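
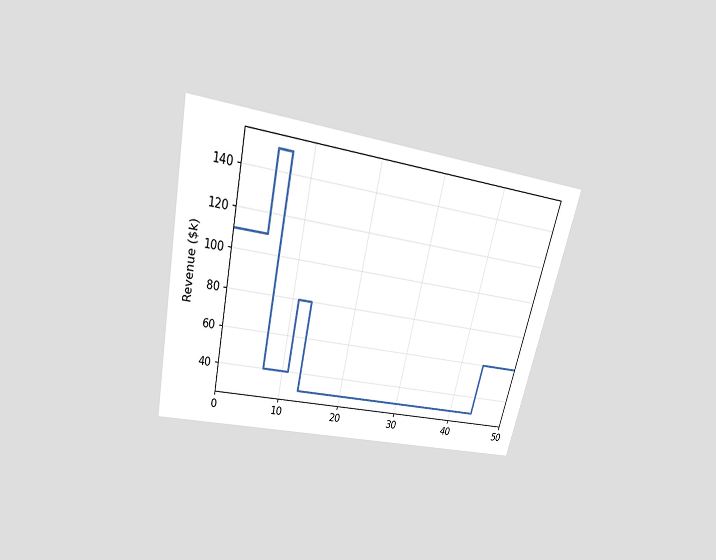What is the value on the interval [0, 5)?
$110k

The chart is tilted about 13° clockwise and viewed slightly from above. On [0, 5) the step sits at $110k.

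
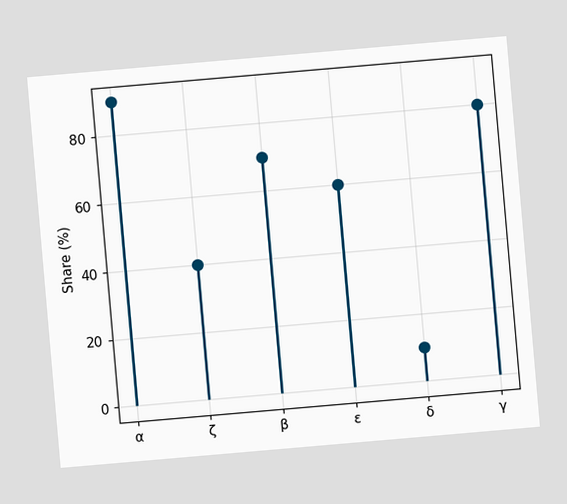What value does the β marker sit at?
The chart is tilted about 5° counter-clockwise. The β marker sits at 70%.

70%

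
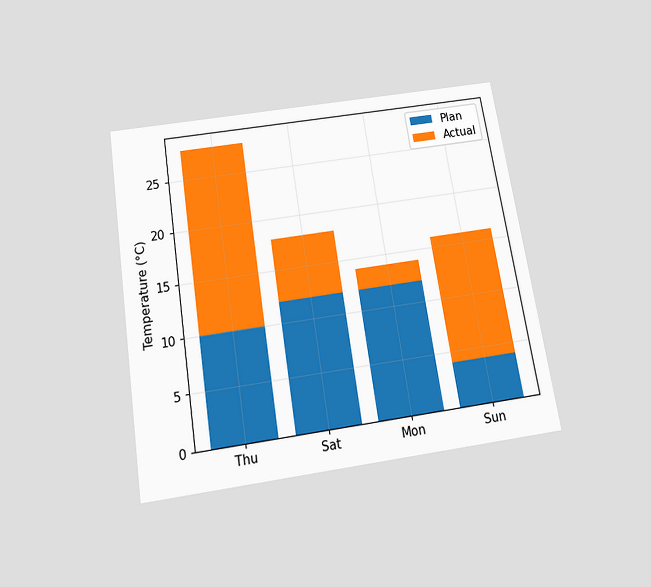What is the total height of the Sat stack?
18°C

The chart is tilted about 9° counter-clockwise and viewed slightly from below. The Sat stack's top reaches 18°C on the y-axis.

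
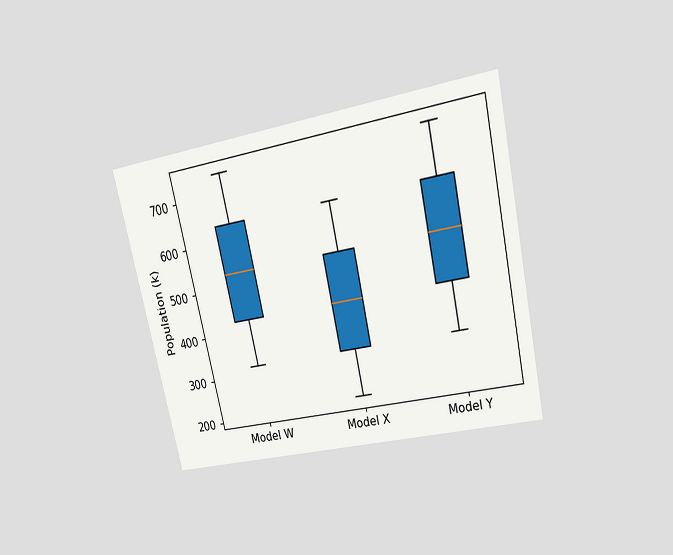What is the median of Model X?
424k

The chart is tilted about 13° counter-clockwise and viewed at a slight angle. The median line in the Model X box sits at 424k.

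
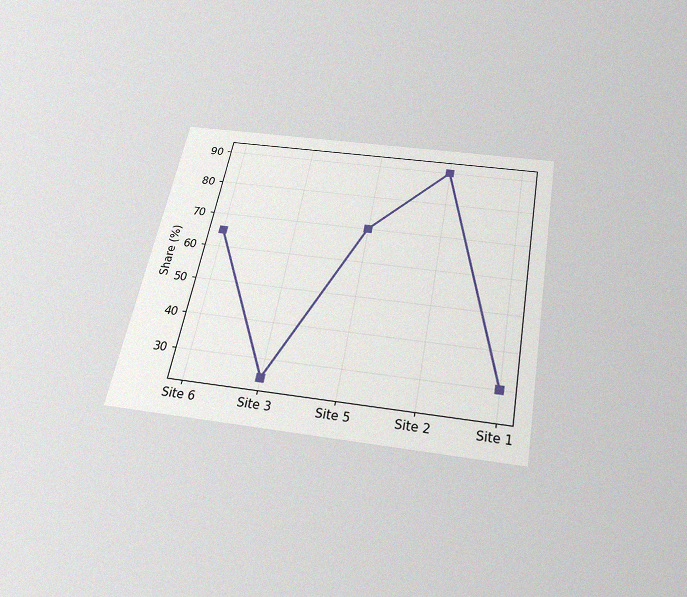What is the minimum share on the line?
25%

The chart is tilted about 11° clockwise and viewed slightly from below, with some photo noise. The lowest point is at Site 3, and reading across to the y-axis gives 25%.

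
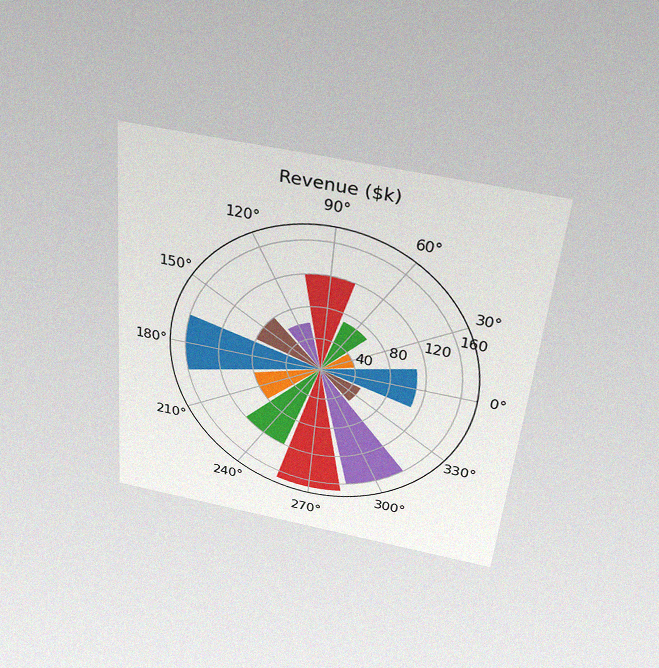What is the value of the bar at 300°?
$160k

The chart is tilted about 5° clockwise and viewed slightly from above, with some photo noise. The bar at 300° reaches $160k on the radial axis.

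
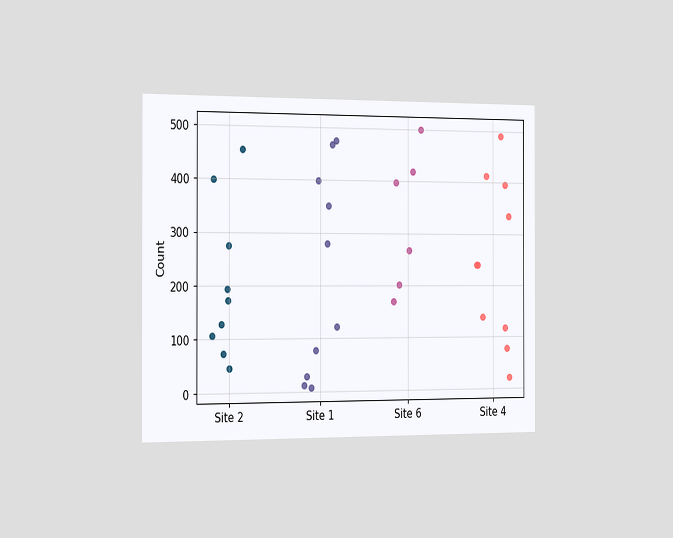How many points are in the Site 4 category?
10

The chart is viewed slightly from the left. Counting the markers in the Site 4 column gives 10.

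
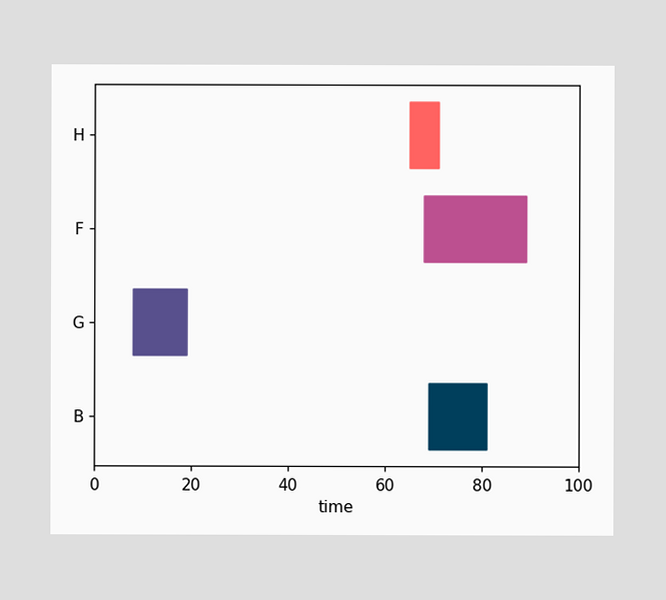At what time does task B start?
69

The B bar begins at t=69.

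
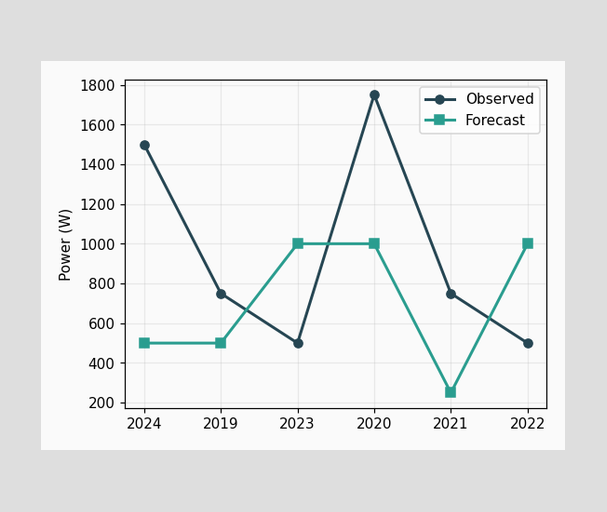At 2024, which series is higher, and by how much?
At 2024, Observed sits above the other line by 1000W.

Observed, by 1000W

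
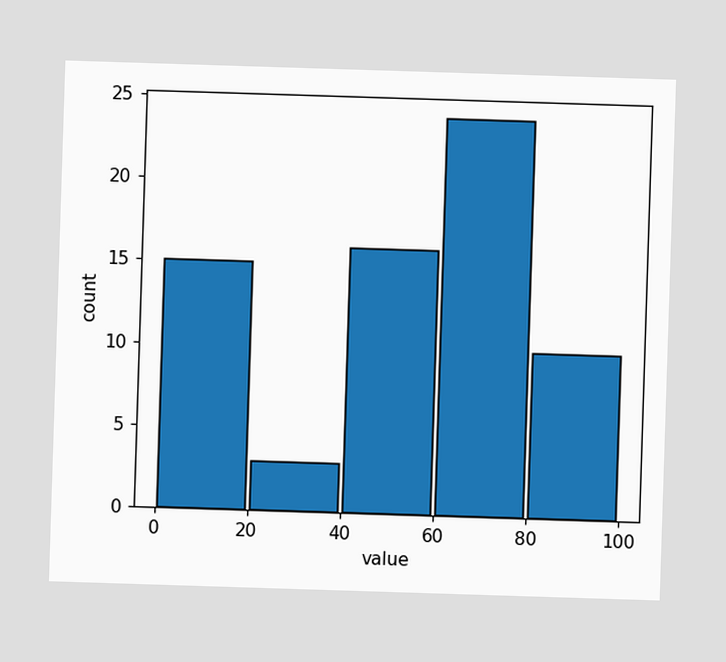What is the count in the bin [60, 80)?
The [60, 80) bin has height 24.

24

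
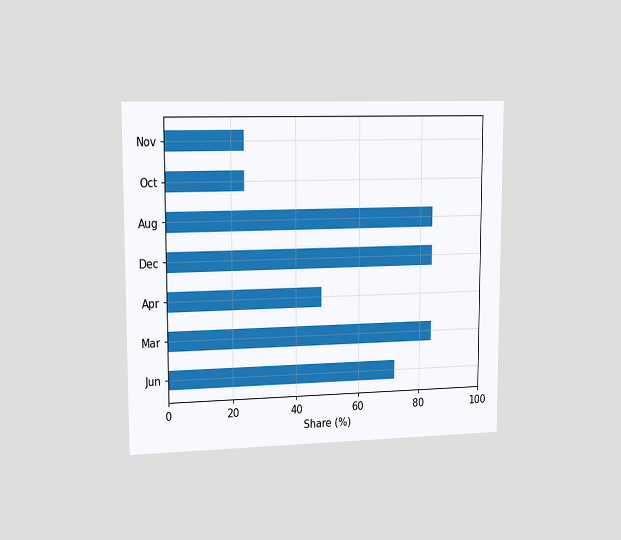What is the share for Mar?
84%

The chart is viewed slightly from the left. Reading along the chart's x-axis, the Mar bar reaches 84%.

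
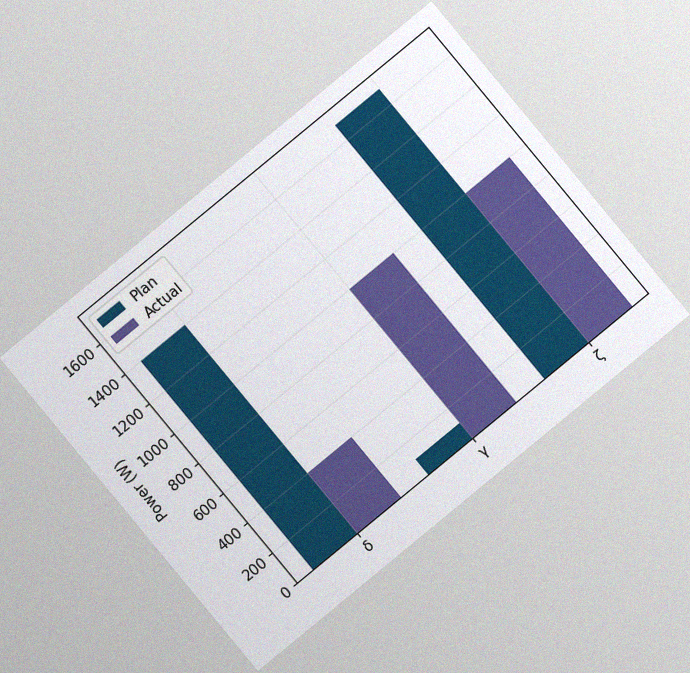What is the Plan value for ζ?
The chart is tilted about 40° counter-clockwise, with some photo noise. The Plan bar at ζ reaches 1700W on the y-axis.

1700W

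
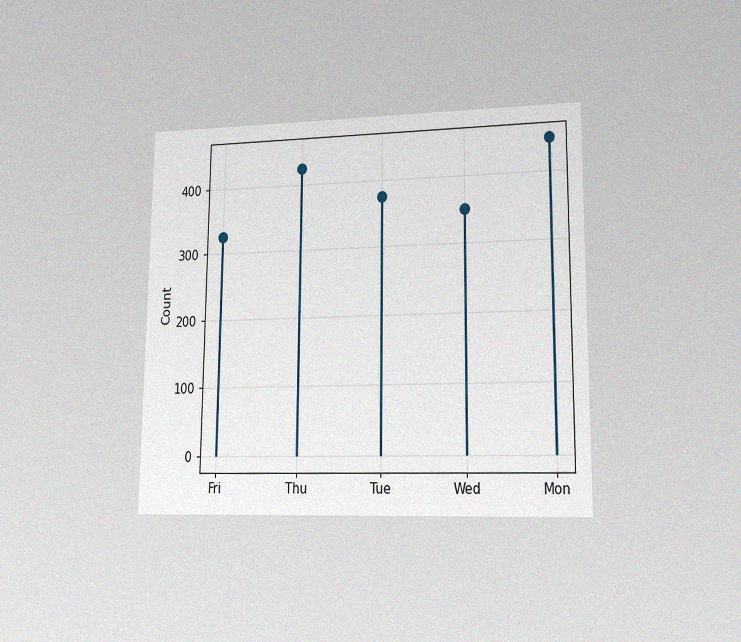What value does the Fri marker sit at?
325

The chart is viewed at a slight angle, with some photo noise. The Fri marker sits at 325.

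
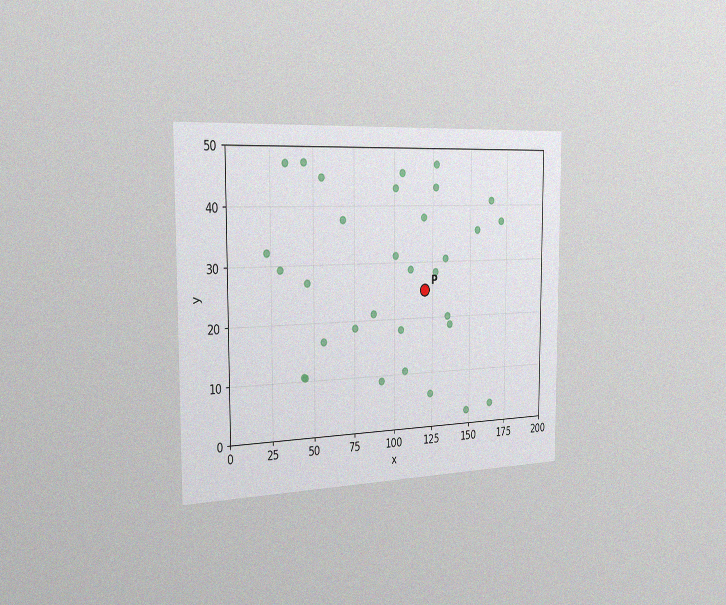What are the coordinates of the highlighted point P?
The chart is viewed slightly from the left, with some photo noise. Following the gridlines from P to each axis, P sits at (120, 25).

(120, 25)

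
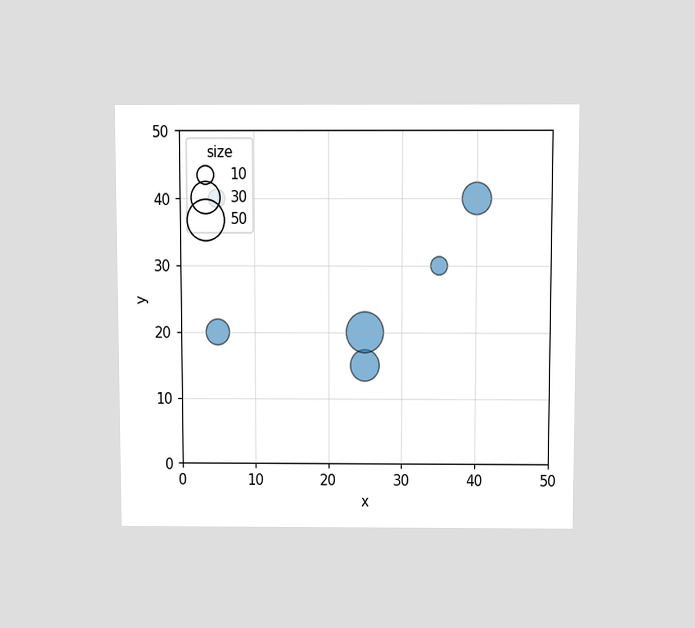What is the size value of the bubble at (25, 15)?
30

The chart is viewed slightly from above. Matching the bubble at (25, 15) against the size legend gives 30.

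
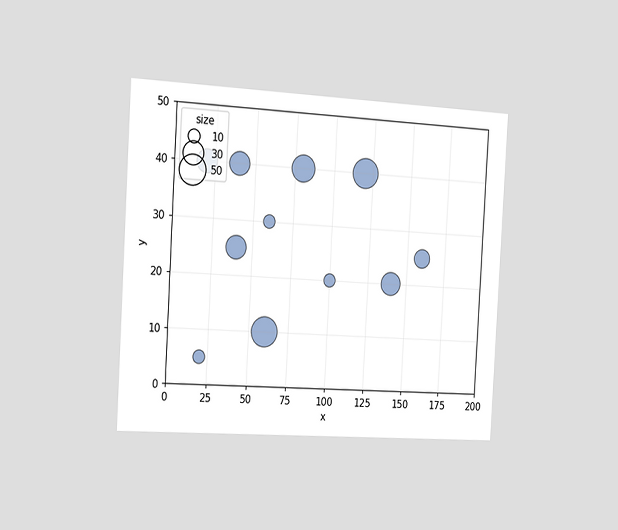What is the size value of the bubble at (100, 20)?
The chart is tilted about 3° clockwise and viewed slightly from the left. Matching the bubble at (100, 20) against the size legend gives 10.

10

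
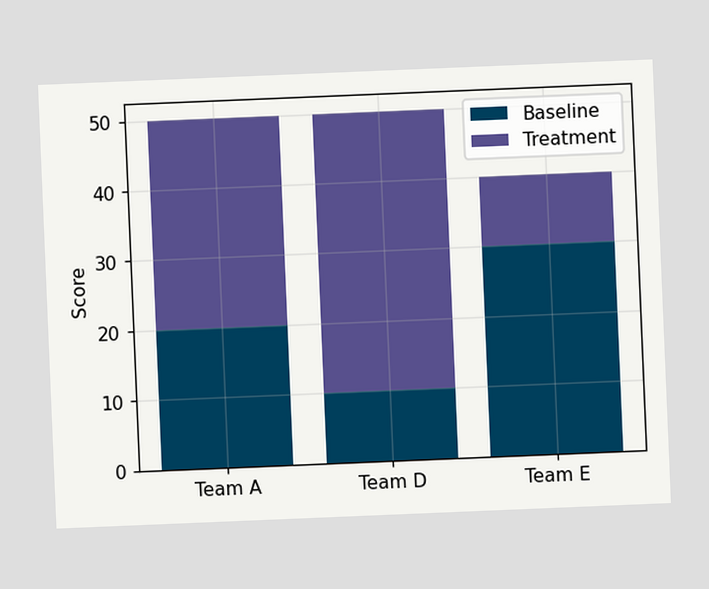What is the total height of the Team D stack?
The chart is tilted about 2° counter-clockwise. The Team D stack's top reaches 50 on the y-axis.

50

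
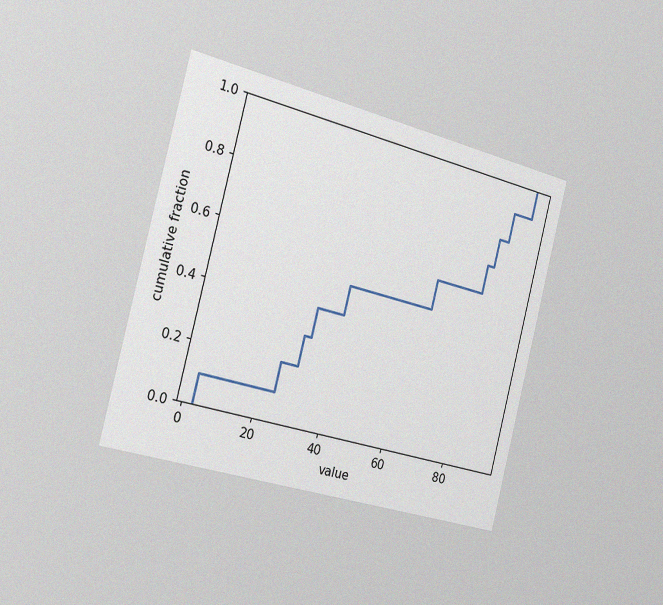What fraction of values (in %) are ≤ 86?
The chart is tilted about 14° clockwise and viewed slightly from the left, with some photo noise. At x=86 the ECDF step is at 90%.

90%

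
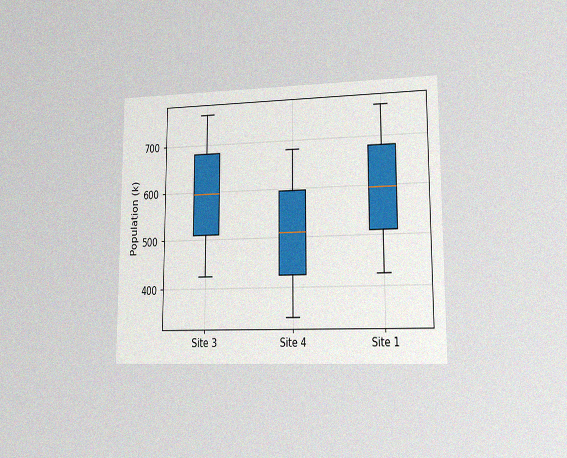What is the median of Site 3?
595k

The chart is viewed at a slight angle, with some photo noise. The median line in the Site 3 box sits at 595k.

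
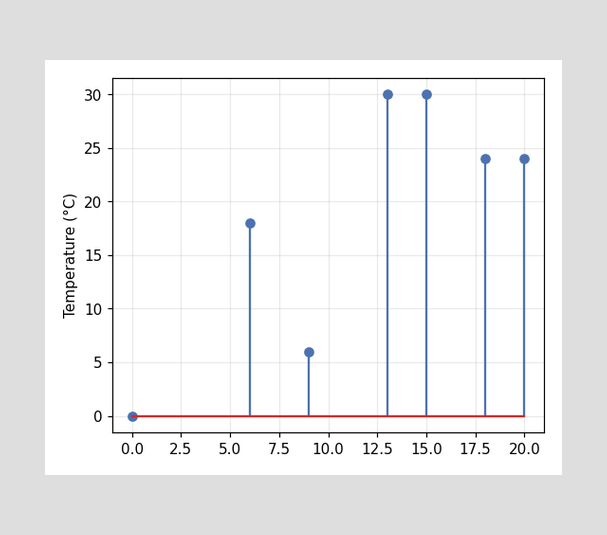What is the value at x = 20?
24°C

The stem at x=20 reaches 24°C.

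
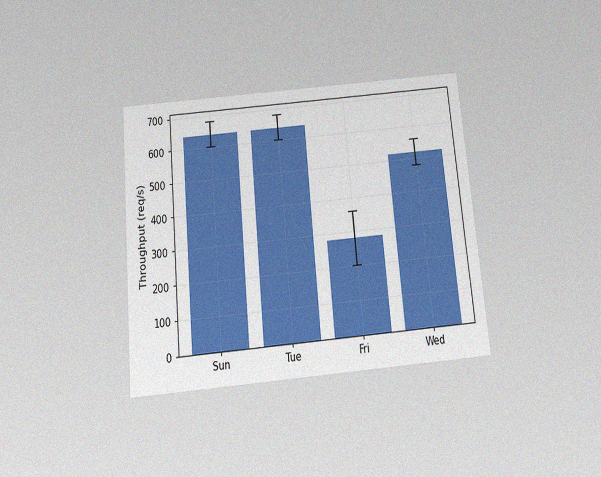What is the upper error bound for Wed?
560req/s

The chart is tilted about 5° counter-clockwise and viewed slightly from below, with some photo noise. The Wed bar's upper whisker reaches 560req/s.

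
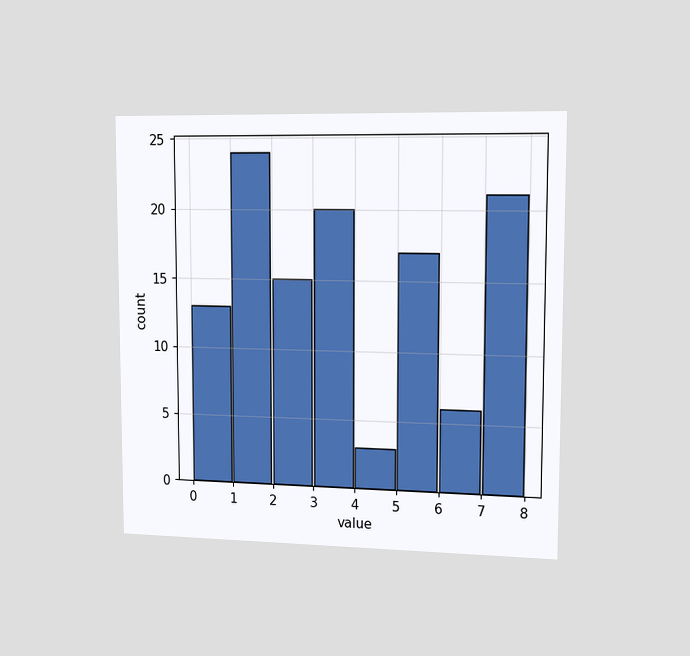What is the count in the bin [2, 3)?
The chart is viewed slightly from the right. The [2, 3) bin has height 15.

15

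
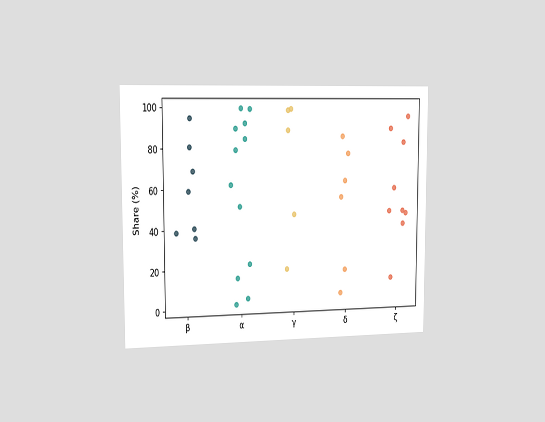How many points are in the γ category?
The chart is viewed slightly from the left. Counting the markers in the γ column gives 5.

5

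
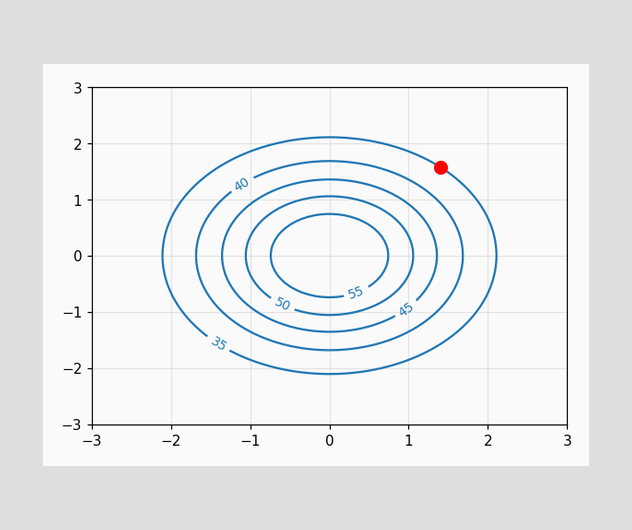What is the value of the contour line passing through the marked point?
The marked point sits on the contour labelled 35.

35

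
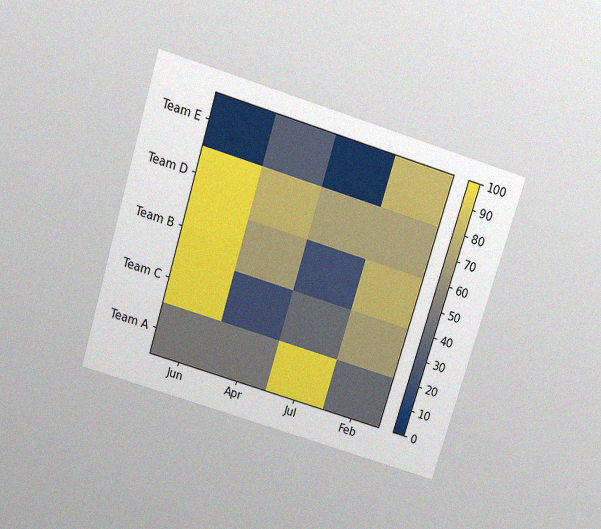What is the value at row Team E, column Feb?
80

The chart is tilted about 17° clockwise and viewed slightly from above, with some photo noise. Matching cell (Team E, Feb) against the colorbar gives 80.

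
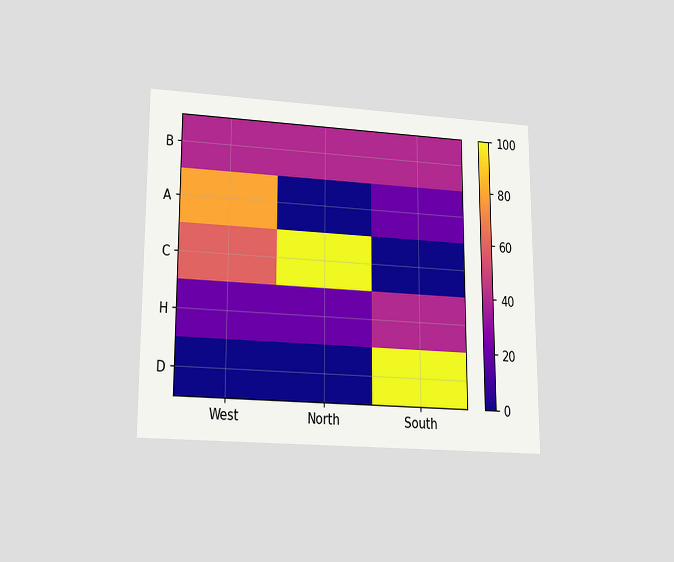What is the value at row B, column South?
40

The chart is viewed slightly from below. Matching cell (B, South) against the colorbar gives 40.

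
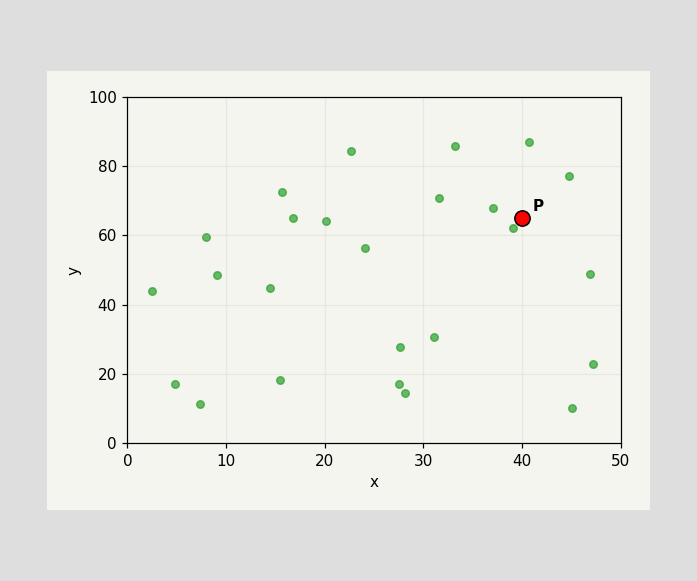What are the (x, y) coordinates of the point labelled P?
(40, 65)

Following the gridlines from P to each axis, P sits at (40, 65).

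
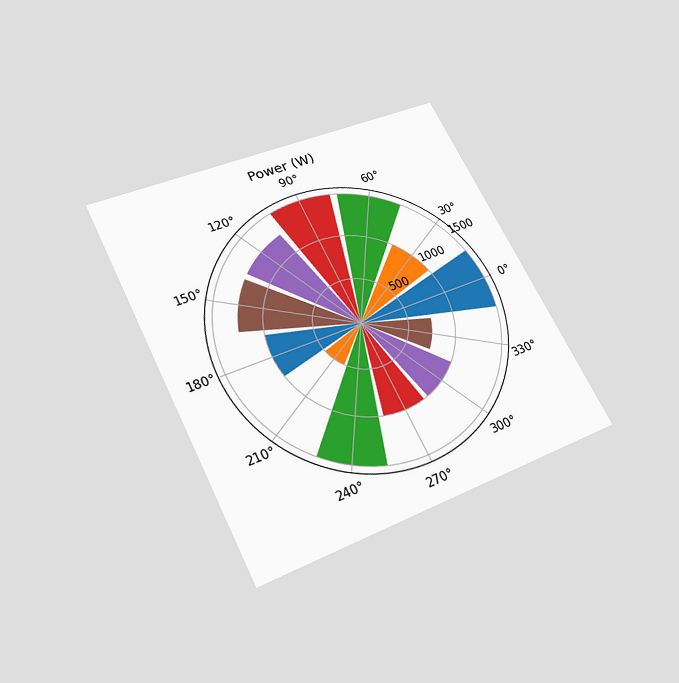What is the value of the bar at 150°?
The chart is tilted about 26° counter-clockwise and viewed slightly from below. The bar at 150° reaches 1250W on the radial axis.

1250W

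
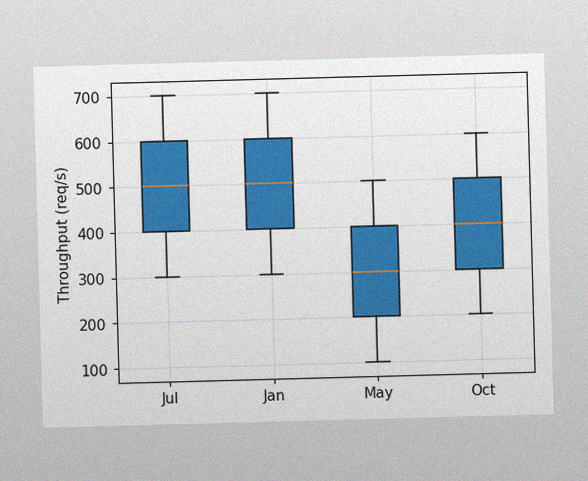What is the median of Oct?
400req/s

The image has some photo noise and uneven lighting. The median line in the Oct box sits at 400req/s.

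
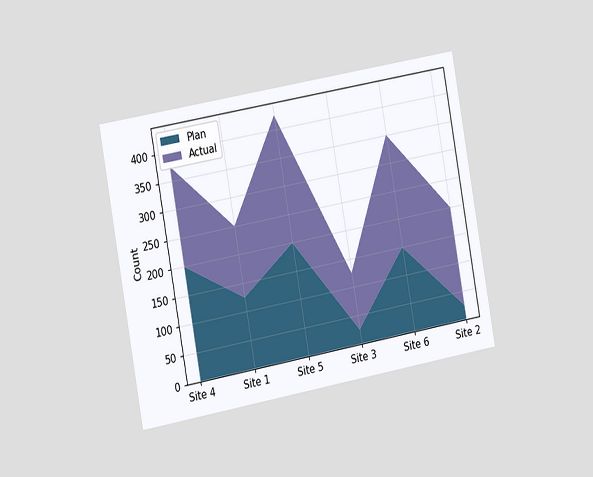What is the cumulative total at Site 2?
200

The chart is tilted about 10° counter-clockwise and viewed slightly from the left. The stacked total at Site 2 reaches 200.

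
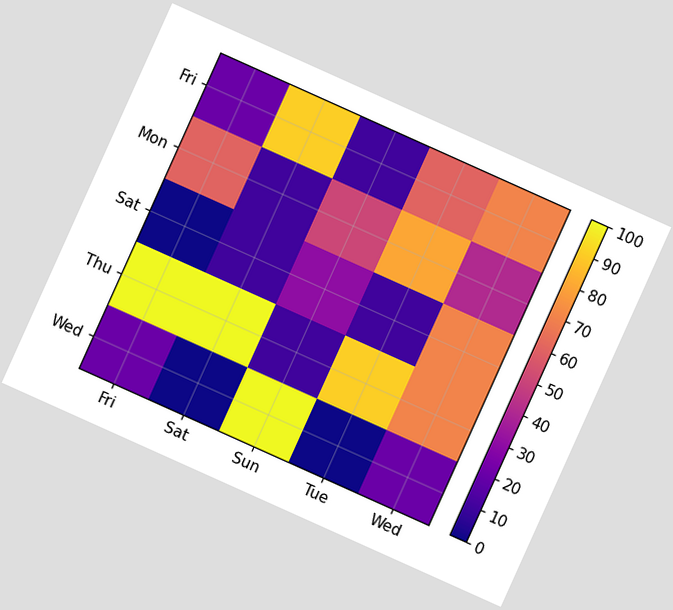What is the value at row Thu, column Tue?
90

The chart is tilted about 24° clockwise. Matching cell (Thu, Tue) against the colorbar gives 90.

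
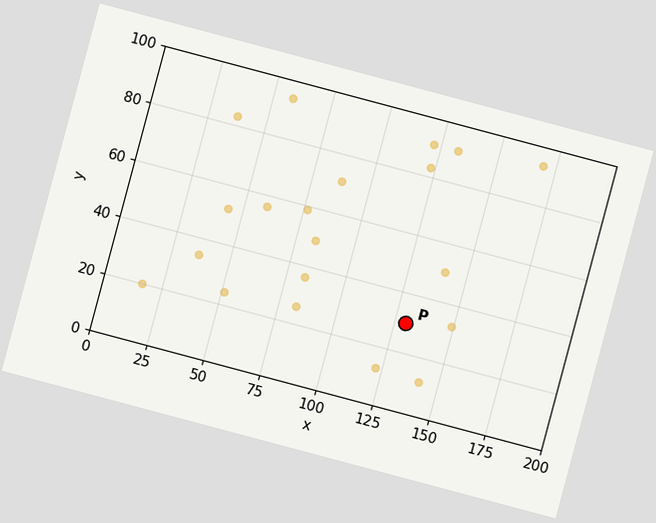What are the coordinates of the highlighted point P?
The chart is tilted about 15° clockwise. Following the gridlines from P to each axis, P sits at (130, 30).

(130, 30)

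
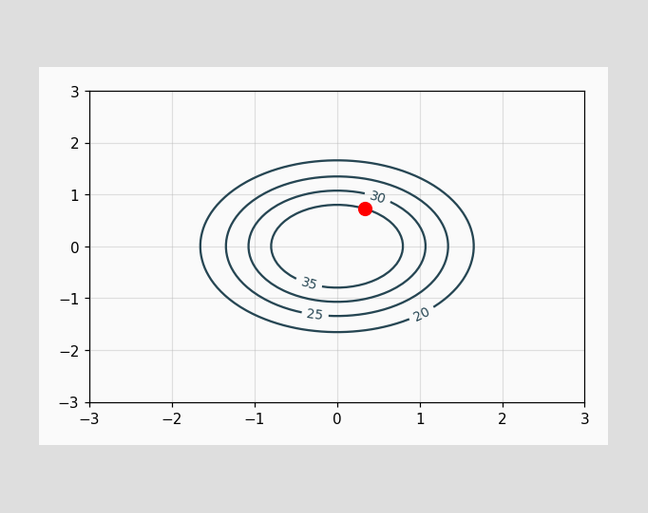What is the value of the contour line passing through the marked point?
The marked point sits on the contour labelled 35.

35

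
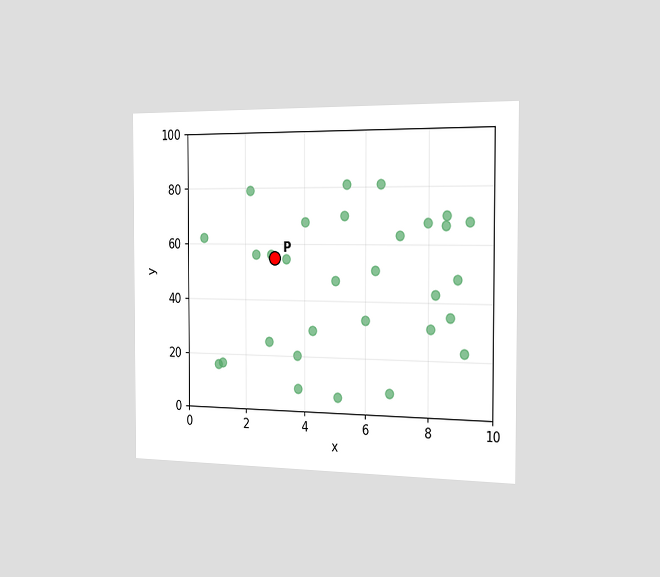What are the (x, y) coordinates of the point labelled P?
(3, 55)

The chart is viewed slightly from the right. Following the gridlines from P to each axis, P sits at (3, 55).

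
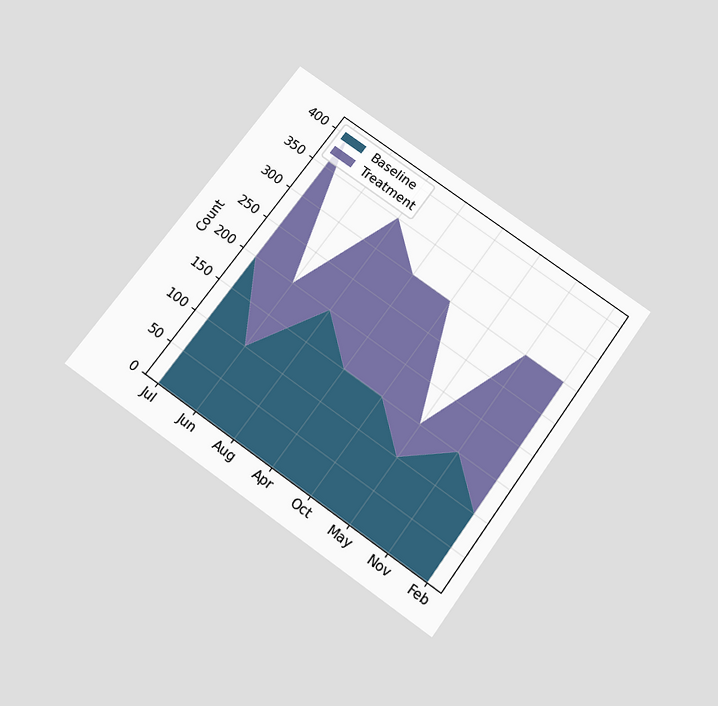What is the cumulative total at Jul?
400

The chart is tilted about 36° clockwise and viewed slightly from below. The stacked total at Jul reaches 400.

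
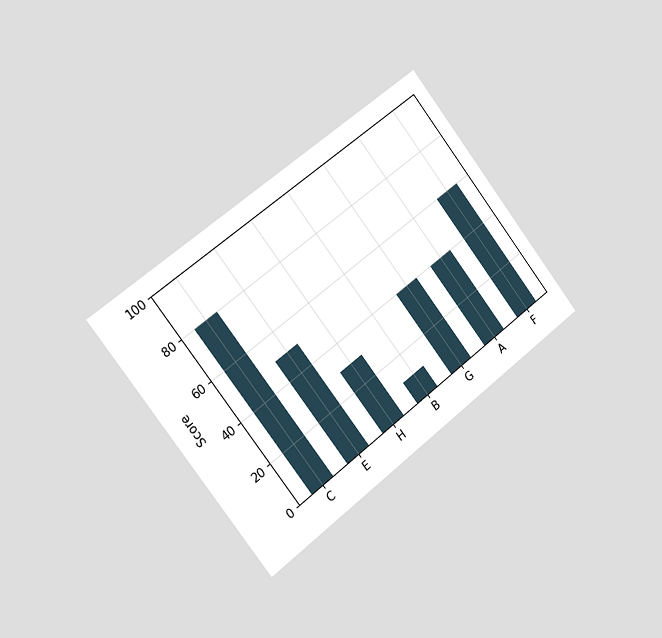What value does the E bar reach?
The chart is tilted about 38° counter-clockwise and viewed slightly from the left. Reading along the chart's y-axis, the E bar reaches 50.

50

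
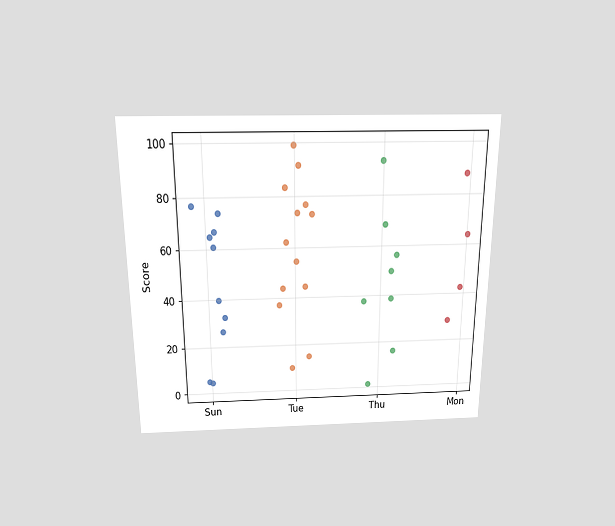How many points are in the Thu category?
8

The chart is viewed slightly from above. Counting the markers in the Thu column gives 8.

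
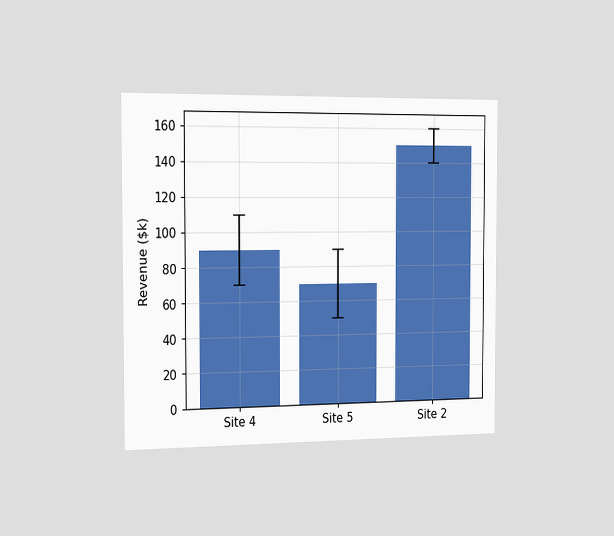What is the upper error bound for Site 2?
$160k

The chart is viewed slightly from the left. The Site 2 bar's upper whisker reaches $160k.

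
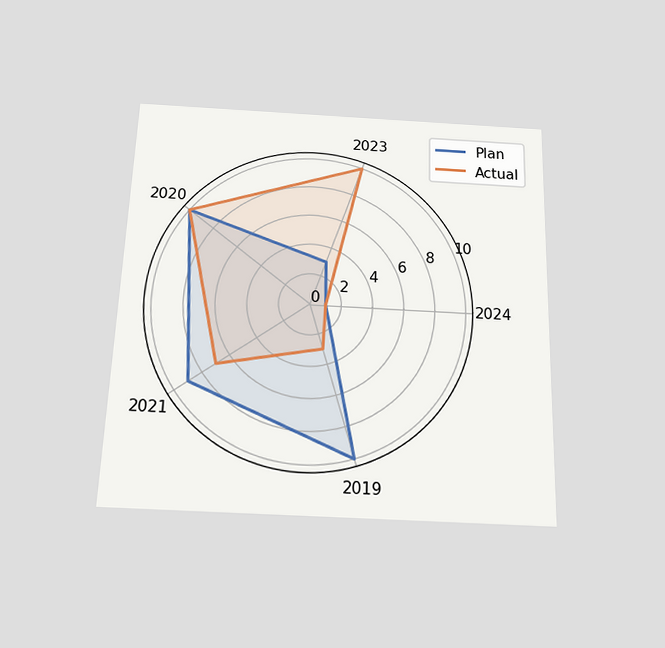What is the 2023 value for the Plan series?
The chart is viewed slightly from below. On the 2023 axis, Plan reaches 3.

3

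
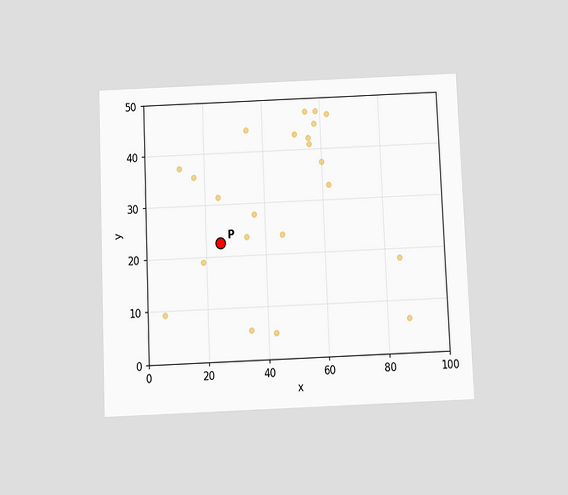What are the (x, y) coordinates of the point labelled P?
The chart is tilted about 2° counter-clockwise and viewed slightly from below. Following the gridlines from P to each axis, P sits at (25, 22.5).

(25, 22.5)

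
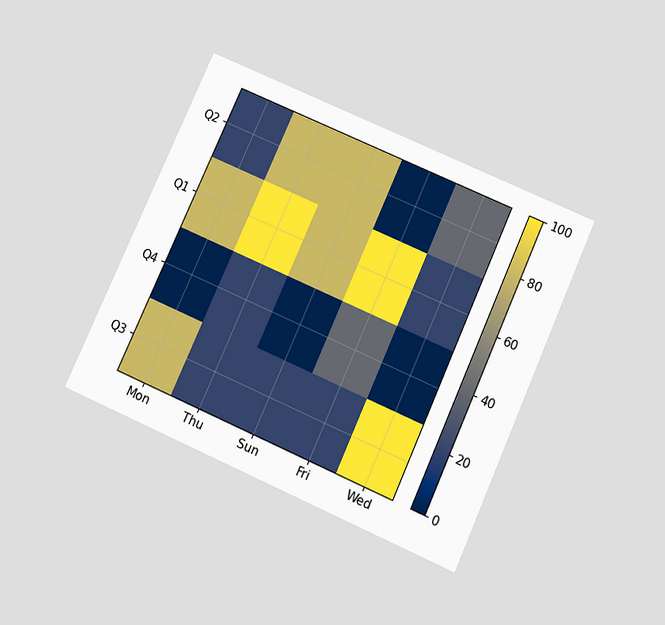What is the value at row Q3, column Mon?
80

The chart is tilted about 24° clockwise and viewed slightly from below. Matching cell (Q3, Mon) against the colorbar gives 80.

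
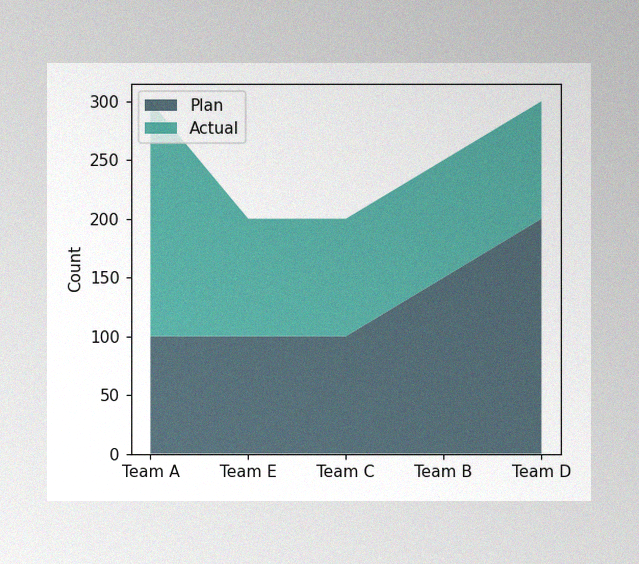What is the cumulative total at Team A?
The image has some photo noise and uneven lighting. The stacked total at Team A reaches 300.

300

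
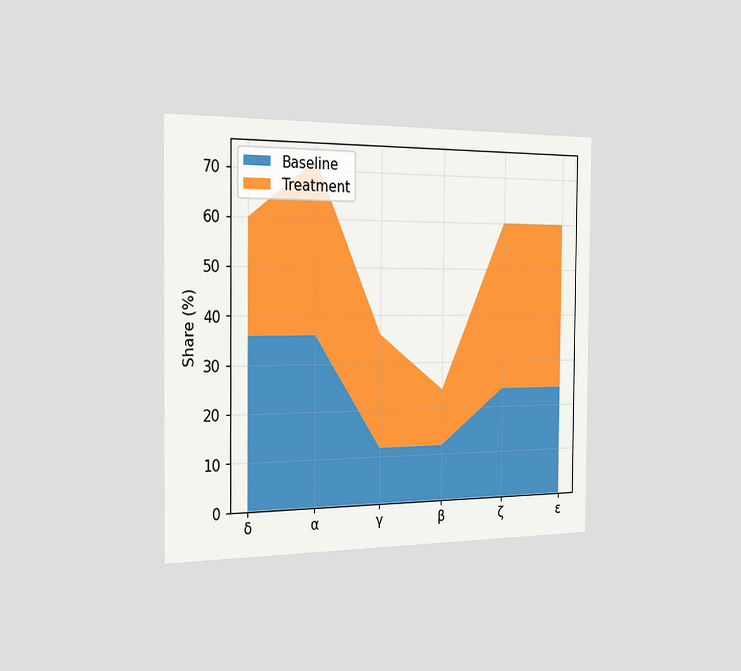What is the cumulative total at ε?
The chart is viewed slightly from the left. The stacked total at ε reaches 60%.

60%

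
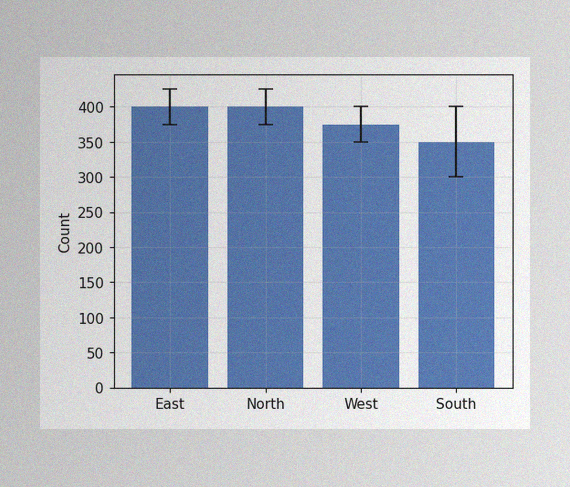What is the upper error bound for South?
The image has some photo noise and uneven lighting. The South bar's upper whisker reaches 400.

400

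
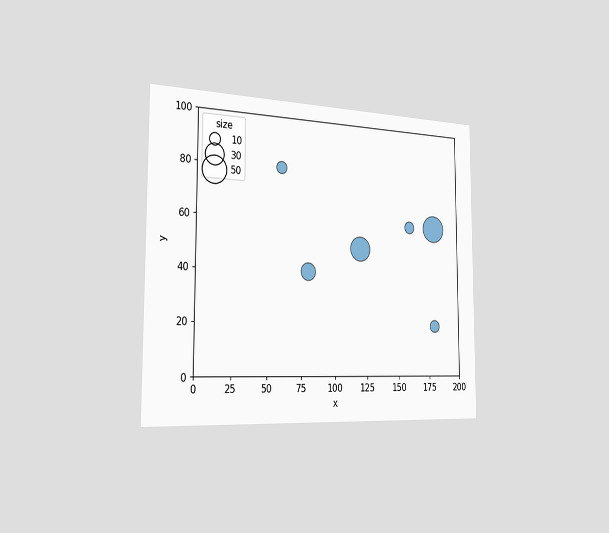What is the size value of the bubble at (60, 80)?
10

The chart is viewed slightly from the left. Matching the bubble at (60, 80) against the size legend gives 10.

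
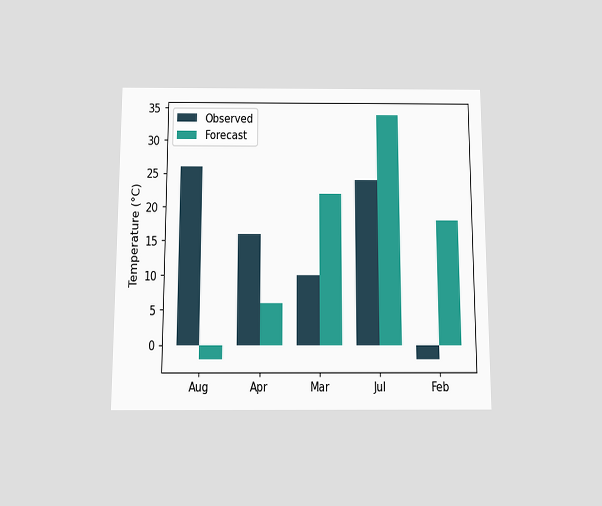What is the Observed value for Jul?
24°C

The chart is viewed slightly from below. The Observed bar at Jul reaches 24°C on the y-axis.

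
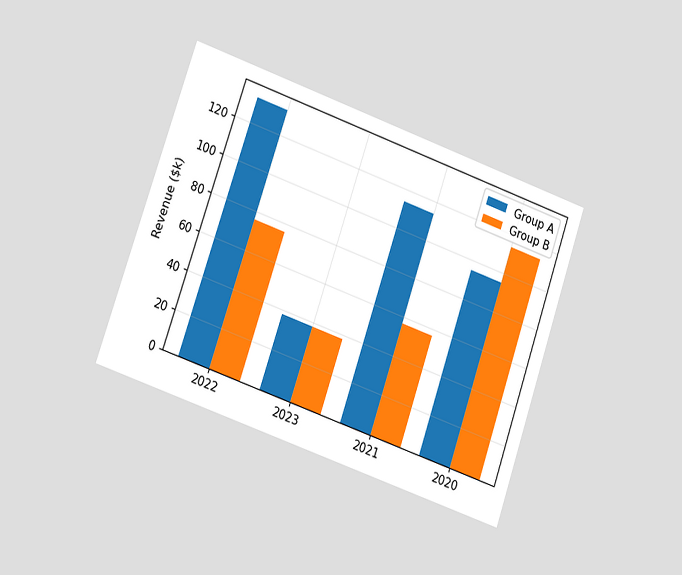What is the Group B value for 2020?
The chart is tilted about 19° clockwise and viewed at a slight angle. The Group B bar at 2020 reaches $114k on the y-axis.

$114k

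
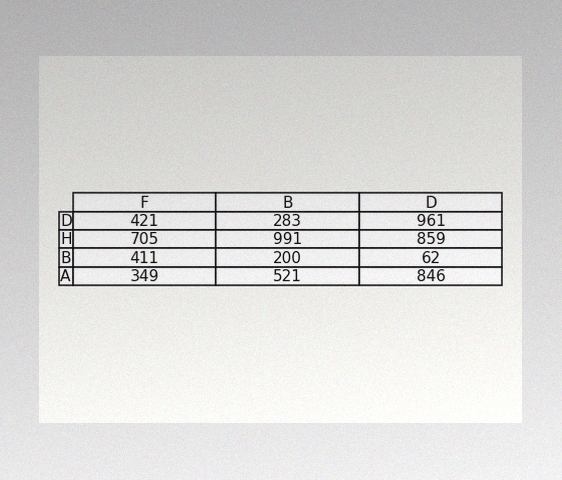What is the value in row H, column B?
991

The image has some photo noise and uneven lighting. The (H, B) cell reads 991.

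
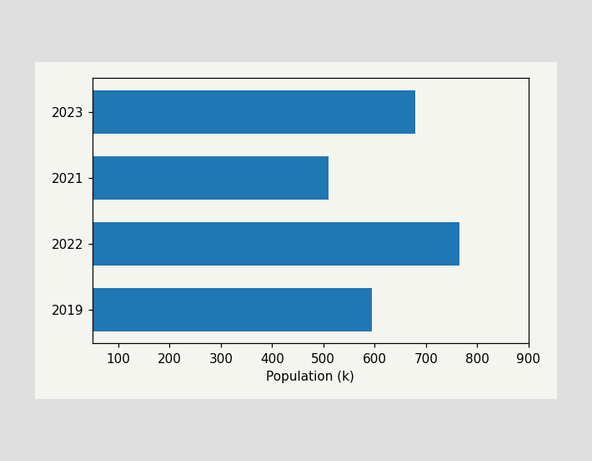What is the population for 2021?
510k

Reading along the chart's x-axis, the 2021 bar reaches 510k.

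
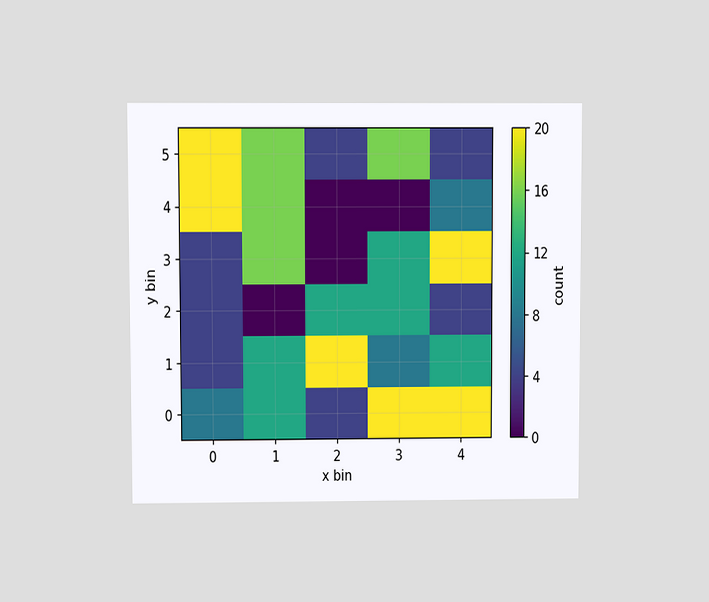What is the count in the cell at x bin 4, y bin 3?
The chart is viewed at a slight angle. Matching the cell (4, 3) against the colorbar gives 20.

20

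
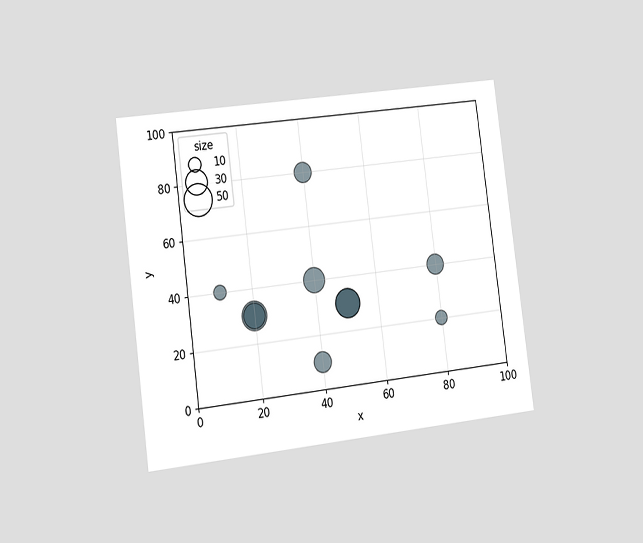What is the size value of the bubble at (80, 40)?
20

The chart is tilted about 7° counter-clockwise and viewed slightly from the left. Matching the bubble at (80, 40) against the size legend gives 20.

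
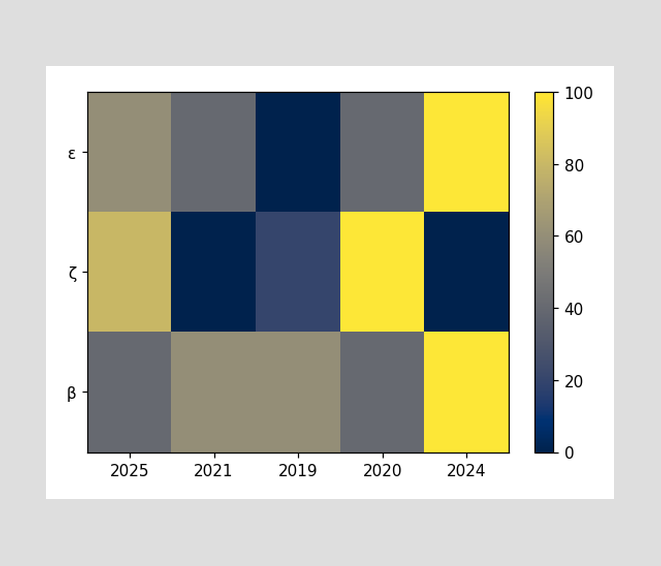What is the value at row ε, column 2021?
40

Matching cell (ε, 2021) against the colorbar gives 40.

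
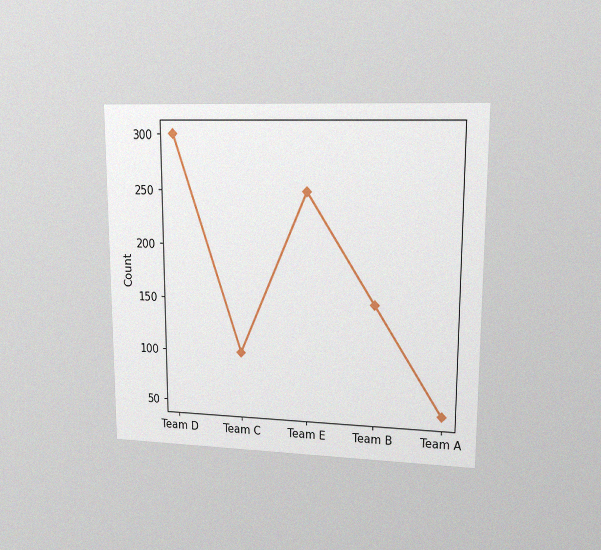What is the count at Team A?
50

The chart is viewed at a slight angle, with some photo noise. At Team A, the line is at 50.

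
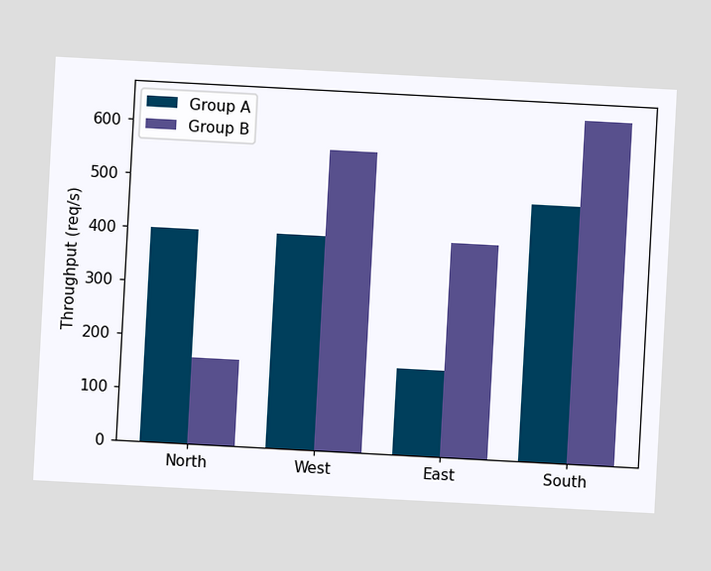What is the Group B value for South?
640req/s

The chart is tilted about 3° clockwise. The Group B bar at South reaches 640req/s on the y-axis.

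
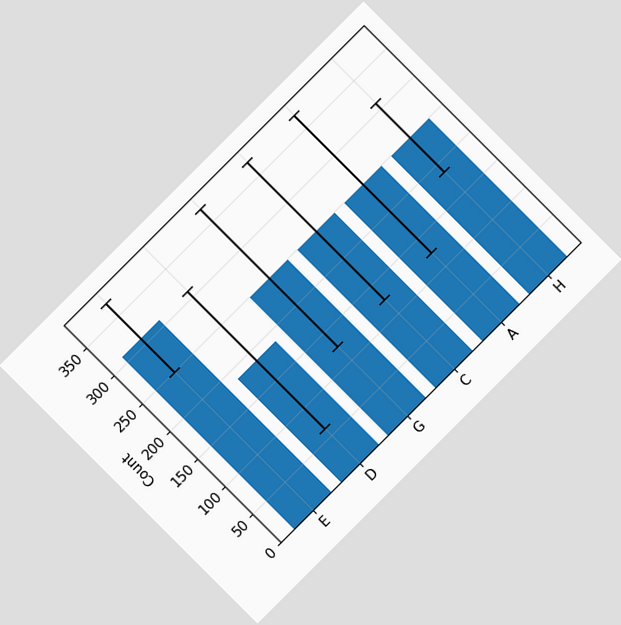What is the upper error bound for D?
310

The chart is tilted about 45° counter-clockwise. The D bar's upper whisker reaches 310.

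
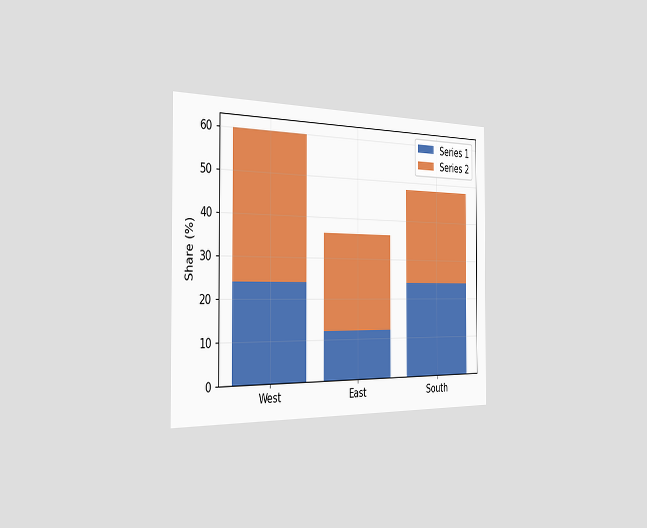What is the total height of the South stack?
48%

The chart is viewed slightly from the left. The South stack's top reaches 48% on the y-axis.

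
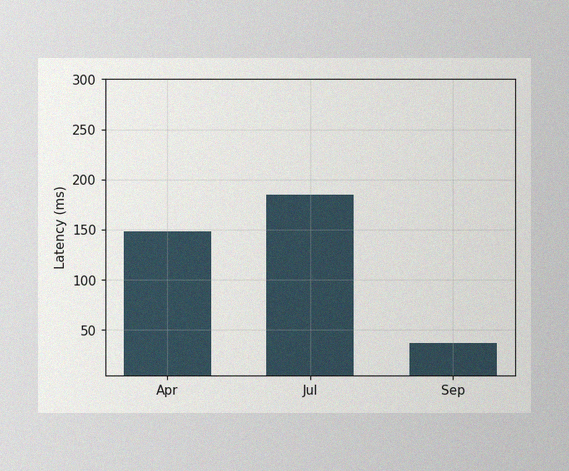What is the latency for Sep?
37ms

The image has some photo noise and uneven lighting. Reading along the chart's y-axis, the Sep bar reaches 37ms.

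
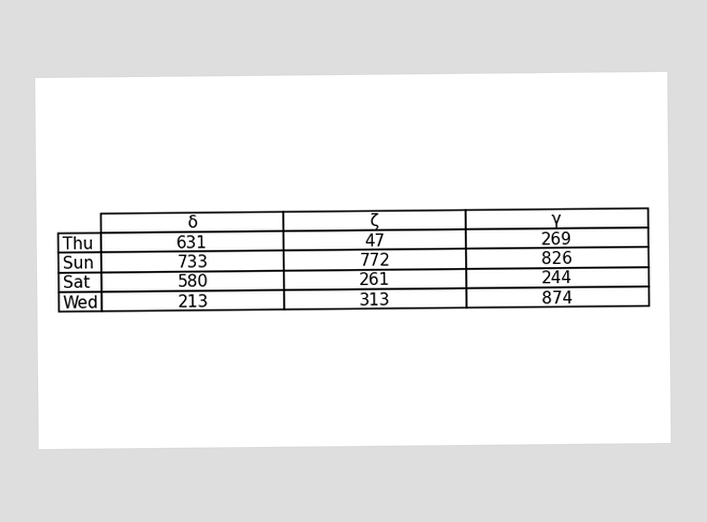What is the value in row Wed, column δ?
213

The (Wed, δ) cell reads 213.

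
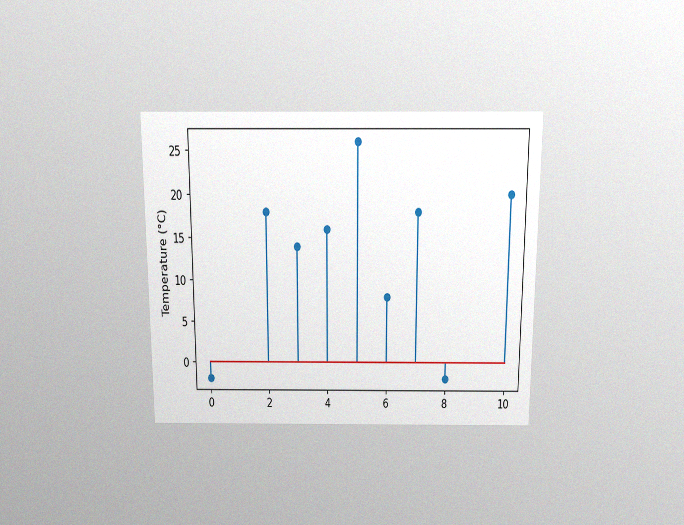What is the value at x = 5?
26°C

The chart is viewed slightly from above, with some photo noise. The stem at x=5 reaches 26°C.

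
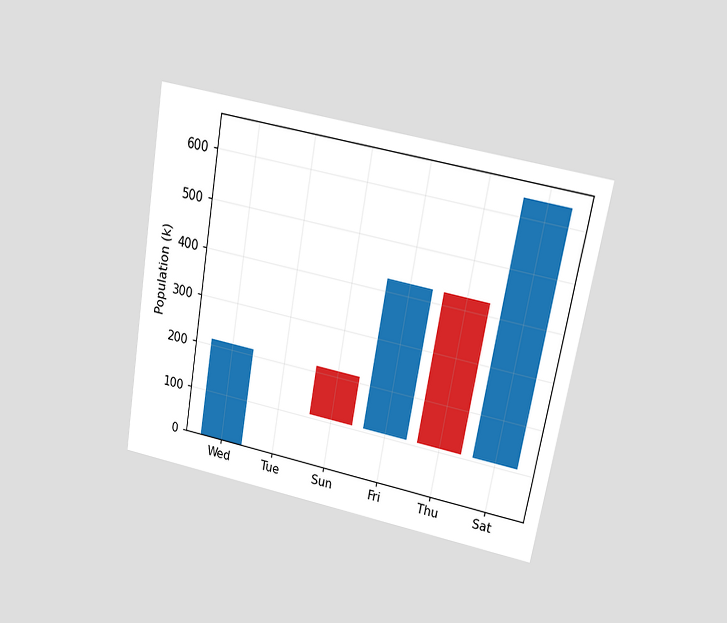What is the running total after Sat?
636k

The chart is tilted about 10° clockwise and viewed at a slight angle. After Sat the running total reaches 636k.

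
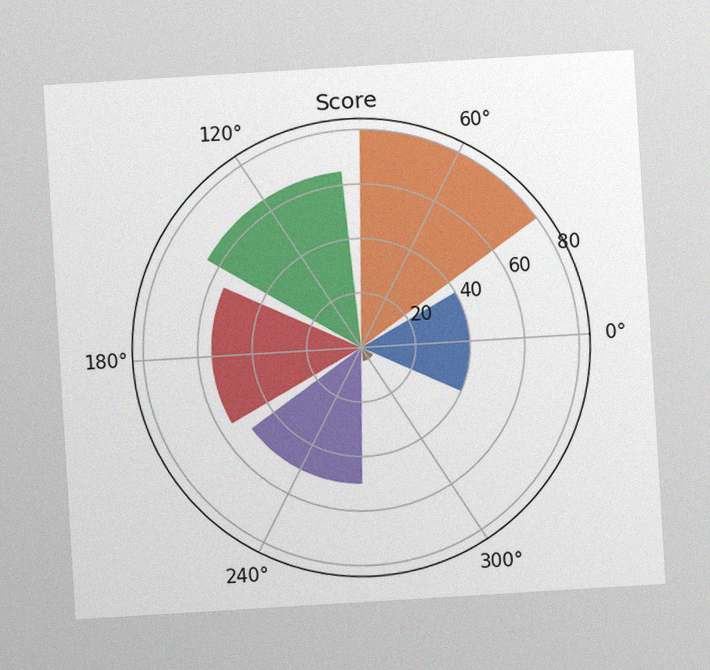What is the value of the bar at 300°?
5

The chart is tilted about 3° counter-clockwise, with some photo noise. The bar at 300° reaches 5 on the radial axis.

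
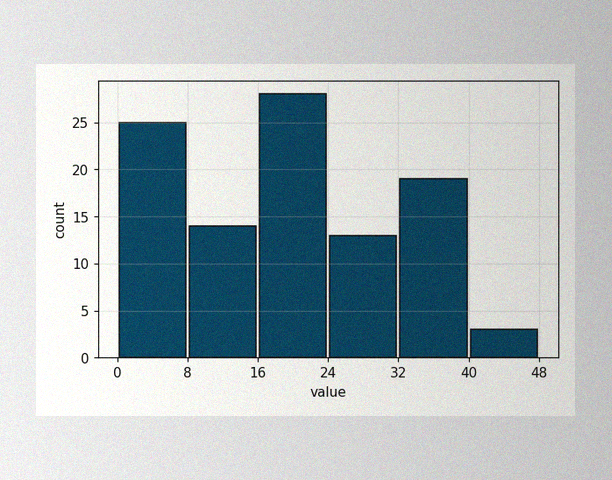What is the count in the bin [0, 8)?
25

The image has some photo noise and uneven lighting. The [0, 8) bin has height 25.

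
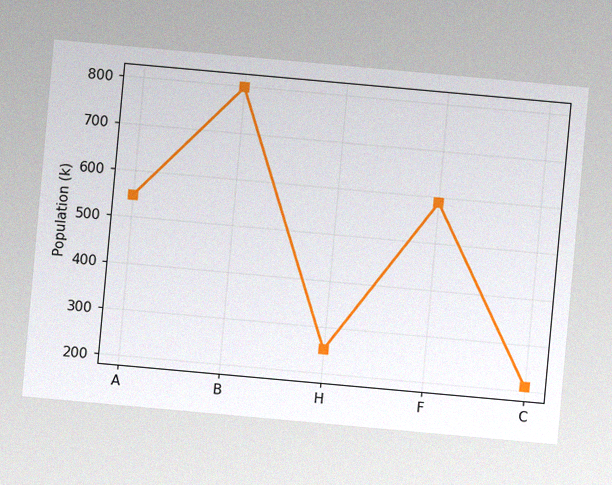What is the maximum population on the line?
The chart is tilted about 5° clockwise, with some photo noise. The highest point is at B, and reading across to the y-axis gives 798k.

798k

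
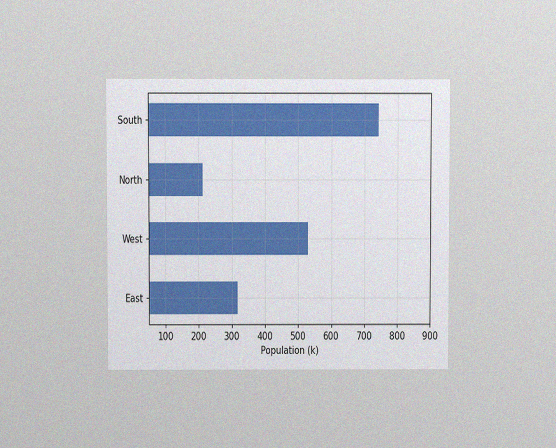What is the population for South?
742k

The chart is viewed at a slight angle, with some photo noise. Reading along the chart's x-axis, the South bar reaches 742k.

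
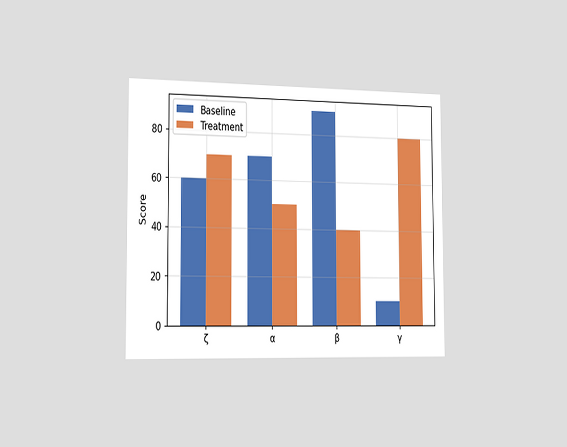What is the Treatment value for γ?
The chart is viewed slightly from the left. The Treatment bar at γ reaches 80 on the y-axis.

80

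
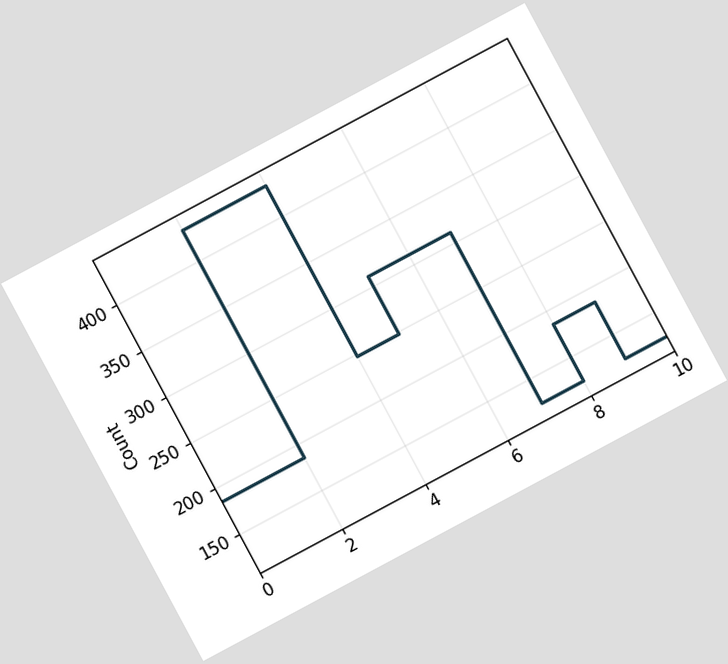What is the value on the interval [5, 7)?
The chart is tilted about 28° counter-clockwise. On [5, 7) the step sits at 310.

310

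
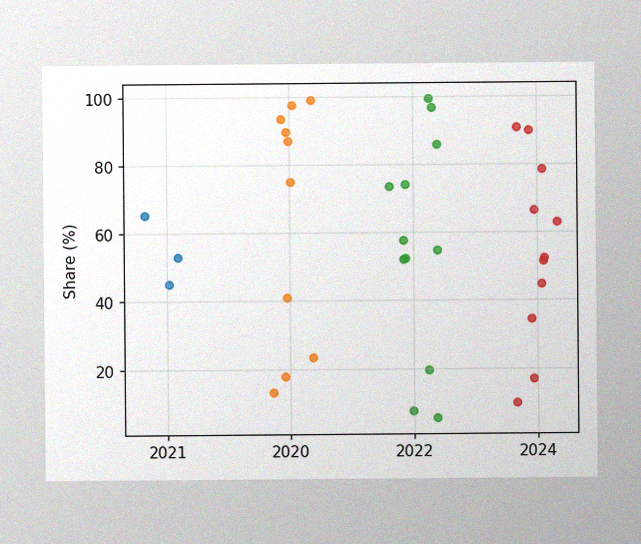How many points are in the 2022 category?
12

The image has some photo noise and uneven lighting. Counting the markers in the 2022 column gives 12.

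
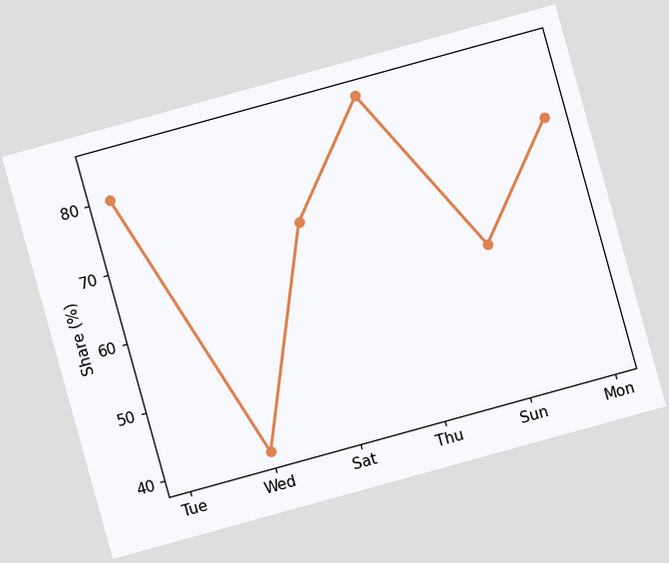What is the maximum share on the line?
85%

The chart is tilted about 15° counter-clockwise. The highest point is at Thu, and reading across to the y-axis gives 85%.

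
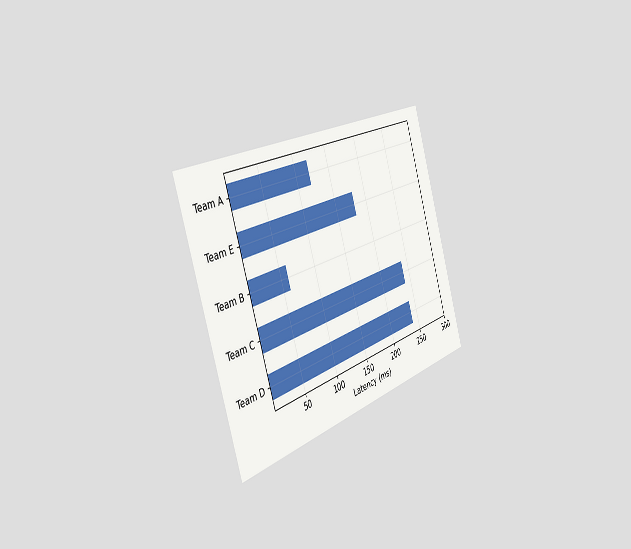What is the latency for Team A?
The chart is tilted about 18° counter-clockwise and viewed slightly from the left. Reading along the chart's x-axis, the Team A bar reaches 120ms.

120ms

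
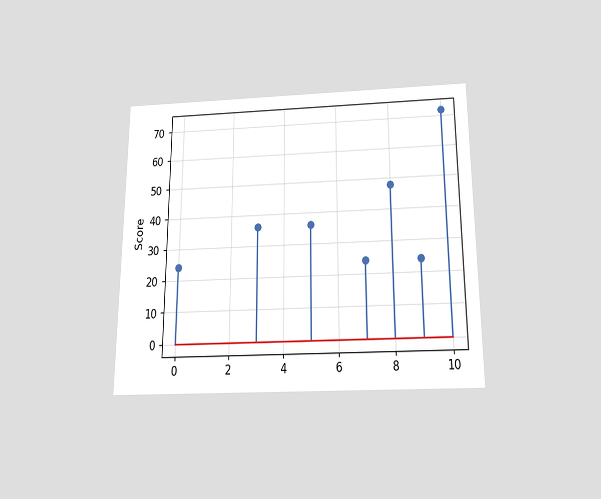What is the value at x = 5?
The chart is viewed slightly from below. The stem at x=5 reaches 36.

36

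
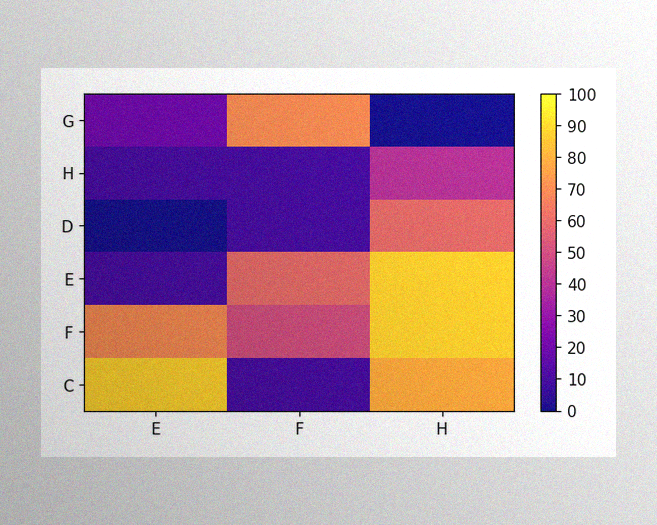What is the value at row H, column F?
The image has some photo noise and uneven lighting. Matching cell (H, F) against the colorbar gives 10.

10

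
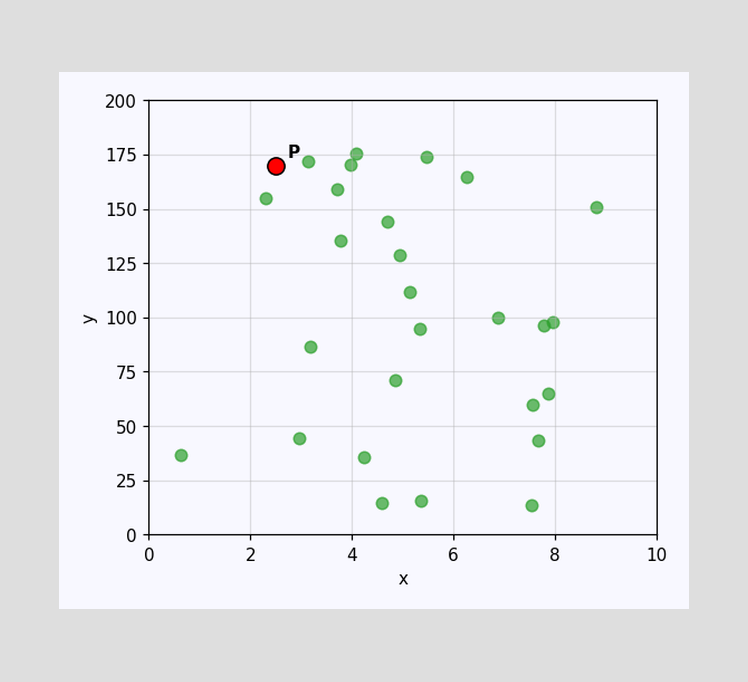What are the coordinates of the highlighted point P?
Following the gridlines from P to each axis, P sits at (2.5, 170).

(2.5, 170)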